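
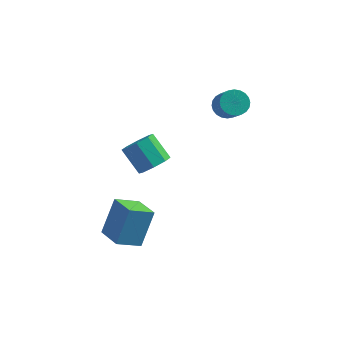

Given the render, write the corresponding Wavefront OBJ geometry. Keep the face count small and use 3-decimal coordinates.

v 0.792 2.765 3.266
v 1.151 3.327 3.538
v 1.686 2.518 4.505
v 1.328 1.955 4.234
v 0.91 3.34 3.683
v 1.446 2.531 4.65
v 0.652 3.266 3.764
v 1.187 2.457 4.731
v 0.415 3.115 3.769
v 0.95 2.306 4.736
v 0.235 2.911 3.698
v 0.771 2.102 4.665
v 0.14 2.685 3.561
v 0.676 1.876 4.528
v 0.145 2.471 3.379
v 0.68 1.662 4.347
v 0.248 2.301 3.181
v 0.783 1.492 4.148
v 0.434 2.202 2.995
v 0.969 1.393 3.962
v 0.674 2.189 2.85
v 1.21 1.38 3.817
v 0.933 2.263 2.769
v 1.468 1.454 3.736
v 1.17 2.414 2.764
v 1.705 1.605 3.731
v 1.349 2.618 2.835
v 1.885 1.809 3.802
v 1.444 2.844 2.972
v 1.98 2.035 3.939
v 1.44 3.058 3.153
v 1.975 2.249 4.121
v 1.337 3.228 3.352
v 1.872 2.419 4.319
v -2.149 0.773 -0.018
v -1.594 0.574 0.594
v -2.556 1.149 1.651
v -3.111 1.347 1.038
v -1.499 1.172 0.356
v -2.461 1.747 1.413
v -1.785 1.536 -0.102
v -2.746 2.111 0.955
v -2.284 1.452 -0.511
v -3.245 2.027 0.546
v -2.704 0.971 -0.631
v -3.666 1.546 0.426
v -2.799 0.373 -0.393
v -3.761 0.948 0.664
v -2.514 0.009 0.065
v -3.475 0.584 1.122
v -2.015 0.093 0.474
v -2.976 0.668 1.531
v -2.857 -3.641 -1.933
v -2.457 -2.731 -0.244
v -3.83 -2.591 -2.269
v -3.43 -1.681 -0.58
v -1.89 -2.939 -2.54
v -1.49 -2.029 -0.851
v -2.863 -1.889 -2.876
v -2.463 -0.979 -1.187
f 2 1 5
f 2 5 3
f 3 5 6
f 3 6 4
f 5 1 7
f 5 7 6
f 6 7 8
f 6 8 4
f 7 1 9
f 7 9 8
f 8 9 10
f 8 10 4
f 9 1 11
f 9 11 10
f 10 11 12
f 10 12 4
f 11 1 13
f 11 13 12
f 12 13 14
f 12 14 4
f 13 1 15
f 13 15 14
f 14 15 16
f 14 16 4
f 15 1 17
f 15 17 16
f 16 17 18
f 16 18 4
f 17 1 19
f 17 19 18
f 18 19 20
f 18 20 4
f 19 1 21
f 19 21 20
f 20 21 22
f 20 22 4
f 21 1 23
f 21 23 22
f 22 23 24
f 22 24 4
f 23 1 25
f 23 25 24
f 24 25 26
f 24 26 4
f 25 1 27
f 25 27 26
f 26 27 28
f 26 28 4
f 27 1 29
f 27 29 28
f 28 29 30
f 28 30 4
f 29 1 31
f 29 31 30
f 30 31 32
f 30 32 4
f 31 1 33
f 31 33 32
f 32 33 34
f 32 34 4
f 33 1 2
f 33 2 34
f 34 2 3
f 34 3 4
f 36 35 39
f 36 39 37
f 37 39 40
f 37 40 38
f 39 35 41
f 39 41 40
f 40 41 42
f 40 42 38
f 41 35 43
f 41 43 42
f 42 43 44
f 42 44 38
f 43 35 45
f 43 45 44
f 44 45 46
f 44 46 38
f 45 35 47
f 45 47 46
f 46 47 48
f 46 48 38
f 47 35 49
f 47 49 48
f 48 49 50
f 48 50 38
f 49 35 51
f 49 51 50
f 50 51 52
f 50 52 38
f 51 35 36
f 51 36 52
f 52 36 37
f 52 37 38
f 54 56 53
f 57 54 53
f 53 56 55
f 55 57 53
f 54 60 56
f 58 54 57
f 58 60 54
f 56 60 55
f 59 57 55
f 55 60 59
f 59 58 57
f 60 58 59



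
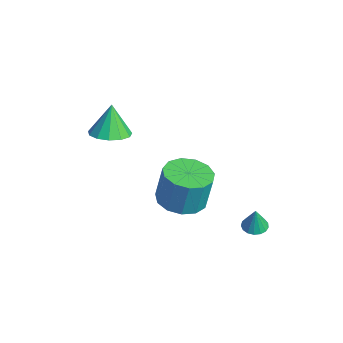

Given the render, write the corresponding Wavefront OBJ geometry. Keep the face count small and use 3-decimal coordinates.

v 1.583 -0.105 -0.607
v 2.339 0.645 -0.786
v 2.474 0.914 0.907
v 1.717 0.165 1.087
v 1.805 0.936 -0.79
v 1.94 1.206 0.903
v 1.2 0.897 -0.736
v 1.335 1.166 0.958
v 0.716 0.54 -0.64
v 0.851 0.809 1.053
v 0.508 -0.022 -0.534
v 0.643 0.247 1.159
v 0.641 -0.61 -0.451
v 0.776 -0.341 1.242
v 1.073 -1.038 -0.418
v 1.208 -0.768 1.276
v 1.666 -1.169 -0.444
v 1.801 -0.9 1.249
v 2.233 -0.962 -0.522
v 2.368 -0.693 1.171
v 2.594 -0.483 -0.627
v 2.729 -0.214 1.066
v 2.633 0.116 -0.726
v 2.768 0.385 0.968
v -1.773 -1.968 1.545
v -0.956 -2.292 1.816
v -2.167 -1.732 3.015
v -0.896 -1.782 1.75
v -1.114 -1.33 1.619
v -1.542 -1.081 1.465
v -2.043 -1.114 1.336
v -2.458 -1.417 1.273
v -2.656 -1.896 1.297
v -2.574 -2.397 1.399
v -2.237 -2.762 1.548
v -1.753 -2.875 1.696
v -1.276 -2.7 1.796
v 3.626 2.29 -1.383
v 4.121 2.043 -1.472
v 3.794 2.23 -0.277
v 4.179 2.305 -1.466
v 4.112 2.563 -1.442
v 3.932 2.758 -1.404
v 3.683 2.847 -1.361
v 3.42 2.808 -1.323
v 3.205 2.65 -1.299
v 3.086 2.41 -1.294
v 3.091 2.142 -1.31
v 3.218 1.909 -1.342
v 3.439 1.762 -1.383
v 3.702 1.737 -1.425
v 3.948 1.838 -1.456
f 2 1 5
f 2 5 3
f 3 5 6
f 3 6 4
f 5 1 7
f 5 7 6
f 6 7 8
f 6 8 4
f 7 1 9
f 7 9 8
f 8 9 10
f 8 10 4
f 9 1 11
f 9 11 10
f 10 11 12
f 10 12 4
f 11 1 13
f 11 13 12
f 12 13 14
f 12 14 4
f 13 1 15
f 13 15 14
f 14 15 16
f 14 16 4
f 15 1 17
f 15 17 16
f 16 17 18
f 16 18 4
f 17 1 19
f 17 19 18
f 18 19 20
f 18 20 4
f 19 1 21
f 19 21 20
f 20 21 22
f 20 22 4
f 21 1 23
f 21 23 22
f 22 23 24
f 22 24 4
f 23 1 2
f 23 2 24
f 24 2 3
f 24 3 4
f 26 25 28
f 26 28 27
f 28 25 29
f 28 29 27
f 29 25 30
f 29 30 27
f 30 25 31
f 30 31 27
f 31 25 32
f 31 32 27
f 32 25 33
f 32 33 27
f 33 25 34
f 33 34 27
f 34 25 35
f 34 35 27
f 35 25 36
f 35 36 27
f 36 25 37
f 36 37 27
f 37 25 26
f 37 26 27
f 39 38 41
f 39 41 40
f 41 38 42
f 41 42 40
f 42 38 43
f 42 43 40
f 43 38 44
f 43 44 40
f 44 38 45
f 44 45 40
f 45 38 46
f 45 46 40
f 46 38 47
f 46 47 40
f 47 38 48
f 47 48 40
f 48 38 49
f 48 49 40
f 49 38 50
f 49 50 40
f 50 38 51
f 50 51 40
f 51 38 52
f 51 52 40
f 52 38 39
f 52 39 40



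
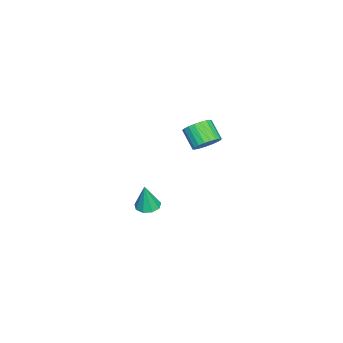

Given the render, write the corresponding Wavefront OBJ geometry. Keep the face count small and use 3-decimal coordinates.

v -1.51 2.195 3.398
v -0.796 1.936 3.757
v -1.496 1.205 4.62
v -2.21 1.465 4.262
v -0.87 2.223 3.941
v -1.569 1.493 4.804
v -1.054 2.506 4.031
v -1.753 1.775 4.895
v -1.317 2.735 4.012
v -2.016 2.005 4.875
v -1.613 2.871 3.887
v -2.313 2.14 4.75
v -1.892 2.89 3.677
v -2.591 2.159 4.54
v -2.104 2.789 3.419
v -2.804 2.058 4.282
v -2.214 2.585 3.157
v -2.914 1.854 4.021
v -2.203 2.314 2.938
v -2.902 1.583 3.801
v -2.071 2.022 2.797
v -2.771 1.292 3.661
v -1.843 1.761 2.761
v -2.542 1.03 3.624
v -1.557 1.574 2.835
v -2.256 0.843 3.698
v -1.263 1.495 3.006
v -1.962 0.764 3.87
v -1.011 1.537 3.245
v -1.711 0.806 4.109
v -0.847 1.693 3.511
v -1.546 0.962 4.374
v -3.771 -1.705 -4.005
v -3.253 -2.237 -4.112
v -3.529 -1.815 -2.295
v -3.032 -1.774 -4.114
v -3.157 -1.279 -4.064
v -3.569 -0.983 -3.987
v -4.075 -1.025 -3.918
v -4.44 -1.385 -3.889
v -4.491 -1.895 -3.915
v -4.206 -2.316 -3.982
v -3.717 -2.451 -4.06
f 2 1 5
f 2 5 3
f 3 5 6
f 3 6 4
f 5 1 7
f 5 7 6
f 6 7 8
f 6 8 4
f 7 1 9
f 7 9 8
f 8 9 10
f 8 10 4
f 9 1 11
f 9 11 10
f 10 11 12
f 10 12 4
f 11 1 13
f 11 13 12
f 12 13 14
f 12 14 4
f 13 1 15
f 13 15 14
f 14 15 16
f 14 16 4
f 15 1 17
f 15 17 16
f 16 17 18
f 16 18 4
f 17 1 19
f 17 19 18
f 18 19 20
f 18 20 4
f 19 1 21
f 19 21 20
f 20 21 22
f 20 22 4
f 21 1 23
f 21 23 22
f 22 23 24
f 22 24 4
f 23 1 25
f 23 25 24
f 24 25 26
f 24 26 4
f 25 1 27
f 25 27 26
f 26 27 28
f 26 28 4
f 27 1 29
f 27 29 28
f 28 29 30
f 28 30 4
f 29 1 31
f 29 31 30
f 30 31 32
f 30 32 4
f 31 1 2
f 31 2 32
f 32 2 3
f 32 3 4
f 34 33 36
f 34 36 35
f 36 33 37
f 36 37 35
f 37 33 38
f 37 38 35
f 38 33 39
f 38 39 35
f 39 33 40
f 39 40 35
f 40 33 41
f 40 41 35
f 41 33 42
f 41 42 35
f 42 33 43
f 42 43 35
f 43 33 34
f 43 34 35



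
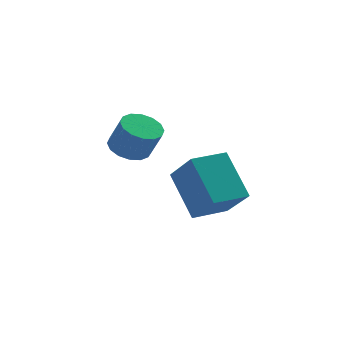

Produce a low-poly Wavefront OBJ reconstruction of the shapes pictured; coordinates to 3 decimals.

v 3.179 -3.328 -2.886
v 2.545 -2.215 -1.511
v 4.296 -2.682 -2.894
v 3.662 -1.569 -1.518
v 3.778 -4.351 -1.782
v 3.144 -3.238 -0.406
v 4.895 -3.705 -1.789
v 4.261 -2.592 -0.414
v 1.297 0.175 -1.303
v 1.658 -0.386 -1.646
v 2.083 -0.776 -0.56
v 1.723 -0.215 -0.217
v 1.911 -0.092 -1.64
v 2.337 -0.483 -0.554
v 2.001 0.273 -1.544
v 2.426 -0.117 -0.458
v 1.902 0.612 -1.383
v 2.327 0.222 -0.297
v 1.64 0.834 -1.201
v 2.066 0.444 -0.115
v 1.287 0.88 -1.046
v 1.713 0.489 0.04
v 0.937 0.736 -0.96
v 1.362 0.346 0.126
v 0.683 0.443 -0.966
v 1.109 0.052 0.12
v 0.594 0.077 -1.062
v 1.019 -0.313 0.024
v 0.693 -0.262 -1.223
v 1.118 -0.652 -0.137
v 0.954 -0.484 -1.405
v 1.38 -0.874 -0.319
v 1.307 -0.529 -1.56
v 1.733 -0.92 -0.474
f 2 4 1
f 5 2 1
f 1 4 3
f 3 5 1
f 2 8 4
f 6 2 5
f 6 8 2
f 4 8 3
f 7 5 3
f 3 8 7
f 7 6 5
f 8 6 7
f 10 9 13
f 10 13 11
f 11 13 14
f 11 14 12
f 13 9 15
f 13 15 14
f 14 15 16
f 14 16 12
f 15 9 17
f 15 17 16
f 16 17 18
f 16 18 12
f 17 9 19
f 17 19 18
f 18 19 20
f 18 20 12
f 19 9 21
f 19 21 20
f 20 21 22
f 20 22 12
f 21 9 23
f 21 23 22
f 22 23 24
f 22 24 12
f 23 9 25
f 23 25 24
f 24 25 26
f 24 26 12
f 25 9 27
f 25 27 26
f 26 27 28
f 26 28 12
f 27 9 29
f 27 29 28
f 28 29 30
f 28 30 12
f 29 9 31
f 29 31 30
f 30 31 32
f 30 32 12
f 31 9 33
f 31 33 32
f 32 33 34
f 32 34 12
f 33 9 10
f 33 10 34
f 34 10 11
f 34 11 12



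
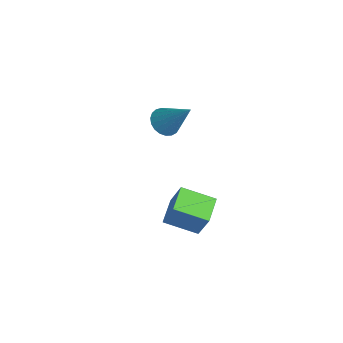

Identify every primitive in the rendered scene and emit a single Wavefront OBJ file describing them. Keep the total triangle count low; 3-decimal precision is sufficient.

v 3.63 0.025 -3.888
v 4.213 0.19 -2.615
v 2.761 0.781 -3.589
v 3.345 0.946 -2.316
v 4.435 1.154 -4.404
v 5.019 1.319 -3.131
v 3.567 1.91 -4.105
v 4.15 2.075 -2.832
v -0.989 2.357 -2.297
v -0.433 2.379 -2.738
v 0.109 2.963 -0.883
v -0.545 2.65 -2.767
v -0.734 2.871 -2.715
v -0.967 3.003 -2.591
v -1.204 3.023 -2.416
v -1.404 2.928 -2.22
v -1.531 2.734 -2.038
v -1.565 2.475 -1.9
v -1.5 2.195 -1.832
v -1.346 1.944 -1.843
v -1.13 1.764 -1.933
v -0.889 1.686 -2.086
v -0.666 1.724 -2.276
v -0.499 1.872 -2.469
v -0.416 2.104 -2.633
f 2 4 1
f 5 2 1
f 1 4 3
f 3 5 1
f 2 8 4
f 6 2 5
f 6 8 2
f 4 8 3
f 7 5 3
f 3 8 7
f 7 6 5
f 8 6 7
f 10 9 12
f 10 12 11
f 12 9 13
f 12 13 11
f 13 9 14
f 13 14 11
f 14 9 15
f 14 15 11
f 15 9 16
f 15 16 11
f 16 9 17
f 16 17 11
f 17 9 18
f 17 18 11
f 18 9 19
f 18 19 11
f 19 9 20
f 19 20 11
f 20 9 21
f 20 21 11
f 21 9 22
f 21 22 11
f 22 9 23
f 22 23 11
f 23 9 24
f 23 24 11
f 24 9 25
f 24 25 11
f 25 9 10
f 25 10 11



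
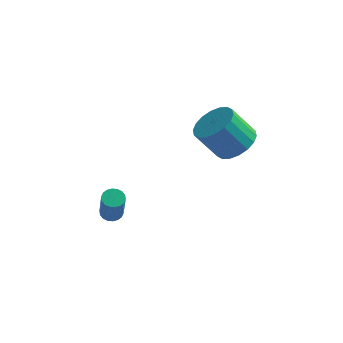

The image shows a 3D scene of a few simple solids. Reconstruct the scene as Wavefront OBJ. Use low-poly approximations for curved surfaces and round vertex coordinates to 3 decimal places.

v -3.86 -1.446 -1.854
v -3.6 -0.996 -1.705
v -3.241 -1.765 -0.016
v -3.5 -2.214 -0.166
v -3.826 -0.953 -1.637
v -3.467 -1.721 0.052
v -4.059 -1.006 -1.612
v -3.7 -1.775 0.077
v -4.253 -1.147 -1.635
v -3.893 -1.916 0.054
v -4.368 -1.347 -1.701
v -4.009 -2.116 -0.013
v -4.383 -1.567 -1.798
v -4.023 -2.335 -0.109
v -4.294 -1.762 -1.906
v -3.935 -2.531 -0.217
v -4.119 -1.895 -2.004
v -3.76 -2.664 -0.315
v -3.893 -1.939 -2.072
v -3.534 -2.707 -0.383
v -3.66 -1.885 -2.097
v -3.301 -2.654 -0.408
v -3.467 -1.744 -2.074
v -3.107 -2.513 -0.385
v -3.351 -1.544 -2.007
v -2.992 -2.313 -0.319
v -3.337 -1.325 -1.911
v -2.977 -2.093 -0.222
v -3.425 -1.129 -1.803
v -3.066 -1.898 -0.114
v 1.537 -0.354 3.204
v 2.403 -0.247 3.823
v 1.43 -0.54 5.235
v 0.563 -0.646 4.616
v 2.235 0.197 3.799
v 1.261 -0.095 5.211
v 1.928 0.533 3.657
v 0.955 0.24 5.07
v 1.544 0.693 3.426
v 0.57 0.4 4.838
v 1.158 0.646 3.15
v 0.185 0.353 4.562
v 0.848 0.401 2.885
v -0.126 0.108 4.298
v 0.674 0.006 2.684
v -0.3 -0.287 4.096
v 0.67 -0.46 2.585
v -0.303 -0.753 3.997
v 0.839 -0.905 2.609
v -0.135 -1.197 4.021
v 1.145 -1.24 2.75
v 0.172 -1.533 4.163
v 1.53 -1.4 2.982
v 0.556 -1.693 4.394
v 1.915 -1.353 3.258
v 0.942 -1.646 4.67
v 2.226 -1.108 3.522
v 1.252 -1.401 4.935
v 2.4 -0.713 3.724
v 1.426 -1.006 5.136
f 2 1 5
f 2 5 3
f 3 5 6
f 3 6 4
f 5 1 7
f 5 7 6
f 6 7 8
f 6 8 4
f 7 1 9
f 7 9 8
f 8 9 10
f 8 10 4
f 9 1 11
f 9 11 10
f 10 11 12
f 10 12 4
f 11 1 13
f 11 13 12
f 12 13 14
f 12 14 4
f 13 1 15
f 13 15 14
f 14 15 16
f 14 16 4
f 15 1 17
f 15 17 16
f 16 17 18
f 16 18 4
f 17 1 19
f 17 19 18
f 18 19 20
f 18 20 4
f 19 1 21
f 19 21 20
f 20 21 22
f 20 22 4
f 21 1 23
f 21 23 22
f 22 23 24
f 22 24 4
f 23 1 25
f 23 25 24
f 24 25 26
f 24 26 4
f 25 1 27
f 25 27 26
f 26 27 28
f 26 28 4
f 27 1 29
f 27 29 28
f 28 29 30
f 28 30 4
f 29 1 2
f 29 2 30
f 30 2 3
f 30 3 4
f 32 31 35
f 32 35 33
f 33 35 36
f 33 36 34
f 35 31 37
f 35 37 36
f 36 37 38
f 36 38 34
f 37 31 39
f 37 39 38
f 38 39 40
f 38 40 34
f 39 31 41
f 39 41 40
f 40 41 42
f 40 42 34
f 41 31 43
f 41 43 42
f 42 43 44
f 42 44 34
f 43 31 45
f 43 45 44
f 44 45 46
f 44 46 34
f 45 31 47
f 45 47 46
f 46 47 48
f 46 48 34
f 47 31 49
f 47 49 48
f 48 49 50
f 48 50 34
f 49 31 51
f 49 51 50
f 50 51 52
f 50 52 34
f 51 31 53
f 51 53 52
f 52 53 54
f 52 54 34
f 53 31 55
f 53 55 54
f 54 55 56
f 54 56 34
f 55 31 57
f 55 57 56
f 56 57 58
f 56 58 34
f 57 31 59
f 57 59 58
f 58 59 60
f 58 60 34
f 59 31 32
f 59 32 60
f 60 32 33
f 60 33 34



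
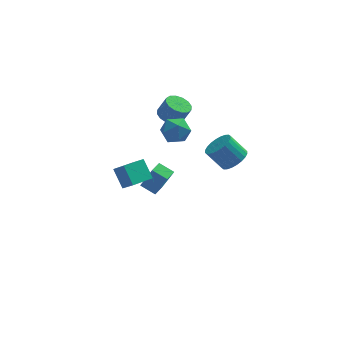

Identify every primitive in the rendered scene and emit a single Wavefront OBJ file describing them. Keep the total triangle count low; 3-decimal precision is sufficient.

v 0.719 0.14 3.455
v 1.481 -0.223 3.13
v 0.139 -1.197 3.59
v 0.901 -1.56 3.265
v 0.898 -1.17 4.081
v 1.256 -0.344 3.998
v 0.364 -1.076 2.722
v 0.722 -0.25 2.639
v 1.261 -0.975 2.678
v 1.591 -1.033 3.517
v 0.029 -0.387 3.203
v 0.359 -0.445 4.042
v -1.549 -2.347 0.406
v -1.97 -1.581 1.368
v -2.063 -1.885 -0.186
v -2.484 -1.119 0.776
v -0.456 -1.441 0.164
v -0.877 -0.675 1.126
v -0.97 -0.979 -0.428
v -1.391 -0.213 0.534
v 3.628 -2.976 2.595
v 4.293 -2.815 3.082
v 3.457 -2.542 4.133
v 2.792 -2.704 3.645
v 4.232 -2.518 2.957
v 3.396 -2.246 4.007
v 4.079 -2.291 2.776
v 3.243 -2.019 3.827
v 3.858 -2.169 2.568
v 3.022 -1.896 3.619
v 3.601 -2.169 2.364
v 2.765 -1.896 3.414
v 3.349 -2.292 2.195
v 2.513 -2.02 3.246
v 3.139 -2.52 2.087
v 2.303 -2.247 3.137
v 3.004 -2.816 2.056
v 2.167 -2.544 3.107
v 2.963 -3.138 2.107
v 2.127 -2.865 3.158
v 3.024 -3.434 2.233
v 2.188 -3.162 3.283
v 3.177 -3.661 2.413
v 2.341 -3.389 3.464
v 3.398 -3.784 2.621
v 2.562 -3.511 3.672
v 3.655 -3.784 2.826
v 2.819 -3.511 3.876
v 3.907 -3.66 2.994
v 3.071 -3.388 4.045
v 4.117 -3.433 3.103
v 3.281 -3.16 4.153
v 4.253 -3.136 3.133
v 3.416 -2.864 4.184
v 0.726 1.897 2.565
v 1.285 2.386 2.361
v 1.754 2.271 3.371
v 1.194 1.783 3.575
v 1 2.615 2.519
v 1.469 2.501 3.53
v 0.642 2.652 2.689
v 1.11 2.538 3.7
v 0.306 2.487 2.826
v 0.774 2.373 3.837
v 0.082 2.164 2.893
v 0.551 2.049 3.904
v 0.031 1.769 2.872
v 0.5 1.655 3.883
v 0.166 1.409 2.769
v 0.635 1.294 3.779
v 0.451 1.179 2.61
v 0.92 1.065 3.621
v 0.81 1.142 2.44
v 1.278 1.028 3.451
v 1.146 1.307 2.303
v 1.614 1.193 3.314
v 1.369 1.631 2.236
v 1.838 1.516 3.247
v 1.42 2.025 2.257
v 1.889 1.911 3.268
v -0.811 3.267 -4.252
v -0.162 2.979 -2.752
v -0.369 4.039 -4.295
v 0.28 3.75 -2.794
v -0.02 2.79 -4.686
v 0.629 2.501 -3.185
v 0.422 3.561 -4.728
v 1.071 3.273 -3.228
f 1 12 6
f 1 6 2
f 1 2 8
f 1 8 11
f 1 11 12
f 2 6 10
f 6 12 5
f 12 11 3
f 11 8 7
f 8 2 9
f 4 10 5
f 4 5 3
f 4 3 7
f 4 7 9
f 4 9 10
f 5 10 6
f 3 5 12
f 7 3 11
f 9 7 8
f 10 9 2
f 14 16 13
f 17 14 13
f 13 16 15
f 15 17 13
f 14 20 16
f 18 14 17
f 18 20 14
f 16 20 15
f 19 17 15
f 15 20 19
f 19 18 17
f 20 18 19
f 22 21 25
f 22 25 23
f 23 25 26
f 23 26 24
f 25 21 27
f 25 27 26
f 26 27 28
f 26 28 24
f 27 21 29
f 27 29 28
f 28 29 30
f 28 30 24
f 29 21 31
f 29 31 30
f 30 31 32
f 30 32 24
f 31 21 33
f 31 33 32
f 32 33 34
f 32 34 24
f 33 21 35
f 33 35 34
f 34 35 36
f 34 36 24
f 35 21 37
f 35 37 36
f 36 37 38
f 36 38 24
f 37 21 39
f 37 39 38
f 38 39 40
f 38 40 24
f 39 21 41
f 39 41 40
f 40 41 42
f 40 42 24
f 41 21 43
f 41 43 42
f 42 43 44
f 42 44 24
f 43 21 45
f 43 45 44
f 44 45 46
f 44 46 24
f 45 21 47
f 45 47 46
f 46 47 48
f 46 48 24
f 47 21 49
f 47 49 48
f 48 49 50
f 48 50 24
f 49 21 51
f 49 51 50
f 50 51 52
f 50 52 24
f 51 21 53
f 51 53 52
f 52 53 54
f 52 54 24
f 53 21 22
f 53 22 54
f 54 22 23
f 54 23 24
f 56 55 59
f 56 59 57
f 57 59 60
f 57 60 58
f 59 55 61
f 59 61 60
f 60 61 62
f 60 62 58
f 61 55 63
f 61 63 62
f 62 63 64
f 62 64 58
f 63 55 65
f 63 65 64
f 64 65 66
f 64 66 58
f 65 55 67
f 65 67 66
f 66 67 68
f 66 68 58
f 67 55 69
f 67 69 68
f 68 69 70
f 68 70 58
f 69 55 71
f 69 71 70
f 70 71 72
f 70 72 58
f 71 55 73
f 71 73 72
f 72 73 74
f 72 74 58
f 73 55 75
f 73 75 74
f 74 75 76
f 74 76 58
f 75 55 77
f 75 77 76
f 76 77 78
f 76 78 58
f 77 55 79
f 77 79 78
f 78 79 80
f 78 80 58
f 79 55 56
f 79 56 80
f 80 56 57
f 80 57 58
f 82 84 81
f 85 82 81
f 81 84 83
f 83 85 81
f 82 88 84
f 86 82 85
f 86 88 82
f 84 88 83
f 87 85 83
f 83 88 87
f 87 86 85
f 88 86 87



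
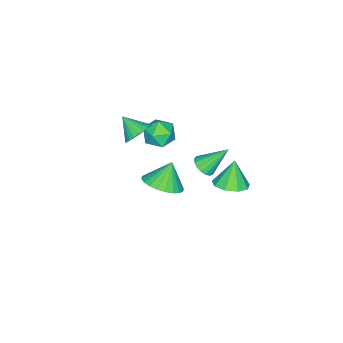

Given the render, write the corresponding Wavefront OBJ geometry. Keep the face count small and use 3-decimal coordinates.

v -2.5 -0.618 -1.759
v -2.041 -0.781 -2.483
v -3.159 -1.859 -1.897
v -2.7 -2.022 -2.621
v -2.301 -2.013 -1.845
v -1.894 -1.246 -1.76
v -3.306 -1.394 -2.62
v -2.899 -0.627 -2.535
v -2.539 -1.26 -3.016
v -1.918 -1.643 -2.536
v -3.282 -0.997 -1.844
v -2.661 -1.38 -1.364
v -1.581 -1.791 -1.587
v -1.131 -1.455 -1.06
v -1.699 -2.749 -0.873
v -1.402 -1.358 -0.975
v -1.701 -1.327 -0.984
v -1.982 -1.367 -1.084
v -2.201 -1.472 -1.261
v -2.326 -1.625 -1.487
v -2.338 -1.803 -1.728
v -2.234 -1.98 -1.948
v -2.031 -2.127 -2.113
v -1.759 -2.224 -2.198
v -1.46 -2.255 -2.189
v -1.18 -2.215 -2.089
v -0.961 -2.11 -1.913
v -0.836 -1.957 -1.686
v -0.824 -1.779 -1.445
v -0.928 -1.602 -1.225
v 1.786 1.648 -0.412
v 2.257 0.864 -0.062
v 1.134 1.732 0.652
v 2.485 1.147 0.056
v 2.608 1.506 0.102
v 2.604 1.887 0.071
v 2.477 2.232 -0.034
v 2.244 2.488 -0.197
v 1.941 2.616 -0.392
v 1.615 2.597 -0.591
v 1.314 2.433 -0.762
v 1.086 2.15 -0.88
v 0.964 1.791 -0.926
v 0.967 1.41 -0.894
v 1.094 1.065 -0.789
v 1.327 0.809 -0.627
v 1.63 0.681 -0.431
v 1.956 0.7 -0.233
v -2.429 1.216 -3.174
v -1.91 1.152 -2.841
v -3.091 2.124 -1.966
v -1.862 1.398 -3.001
v -1.945 1.602 -3.199
v -2.138 1.718 -3.392
v -2.399 1.719 -3.535
v -2.666 1.604 -3.596
v -2.878 1.4 -3.559
v -2.988 1.155 -3.434
v -2.97 0.923 -3.25
v -2.828 0.758 -3.048
v -2.595 0.698 -2.875
v -2.323 0.757 -2.771
v -2.076 0.921 -2.759
v -0.229 3.92 -0.983
v 0.467 3.498 -0.739
v -0.731 3.8 0.243
v 0.54 4.068 -0.653
v 0.253 4.569 -0.722
v -0.259 4.766 -0.913
v -0.758 4.567 -1.136
v -1.009 4.065 -1.288
v -0.895 3.495 -1.297
v -0.47 3.124 -1.159
v 0.068 3.125 -0.939
f 1 12 6
f 1 6 2
f 1 2 8
f 1 8 11
f 1 11 12
f 2 6 10
f 6 12 5
f 12 11 3
f 11 8 7
f 8 2 9
f 4 10 5
f 4 5 3
f 4 3 7
f 4 7 9
f 4 9 10
f 5 10 6
f 3 5 12
f 7 3 11
f 9 7 8
f 10 9 2
f 14 13 16
f 14 16 15
f 16 13 17
f 16 17 15
f 17 13 18
f 17 18 15
f 18 13 19
f 18 19 15
f 19 13 20
f 19 20 15
f 20 13 21
f 20 21 15
f 21 13 22
f 21 22 15
f 22 13 23
f 22 23 15
f 23 13 24
f 23 24 15
f 24 13 25
f 24 25 15
f 25 13 26
f 25 26 15
f 26 13 27
f 26 27 15
f 27 13 28
f 27 28 15
f 28 13 29
f 28 29 15
f 29 13 30
f 29 30 15
f 30 13 14
f 30 14 15
f 32 31 34
f 32 34 33
f 34 31 35
f 34 35 33
f 35 31 36
f 35 36 33
f 36 31 37
f 36 37 33
f 37 31 38
f 37 38 33
f 38 31 39
f 38 39 33
f 39 31 40
f 39 40 33
f 40 31 41
f 40 41 33
f 41 31 42
f 41 42 33
f 42 31 43
f 42 43 33
f 43 31 44
f 43 44 33
f 44 31 45
f 44 45 33
f 45 31 46
f 45 46 33
f 46 31 47
f 46 47 33
f 47 31 48
f 47 48 33
f 48 31 32
f 48 32 33
f 50 49 52
f 50 52 51
f 52 49 53
f 52 53 51
f 53 49 54
f 53 54 51
f 54 49 55
f 54 55 51
f 55 49 56
f 55 56 51
f 56 49 57
f 56 57 51
f 57 49 58
f 57 58 51
f 58 49 59
f 58 59 51
f 59 49 60
f 59 60 51
f 60 49 61
f 60 61 51
f 61 49 62
f 61 62 51
f 62 49 63
f 62 63 51
f 63 49 50
f 63 50 51
f 65 64 67
f 65 67 66
f 67 64 68
f 67 68 66
f 68 64 69
f 68 69 66
f 69 64 70
f 69 70 66
f 70 64 71
f 70 71 66
f 71 64 72
f 71 72 66
f 72 64 73
f 72 73 66
f 73 64 74
f 73 74 66
f 74 64 65
f 74 65 66



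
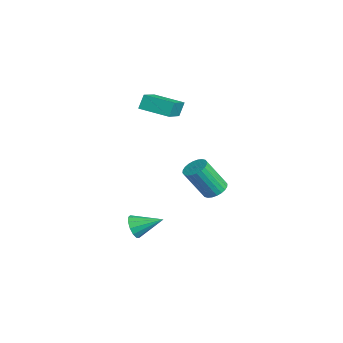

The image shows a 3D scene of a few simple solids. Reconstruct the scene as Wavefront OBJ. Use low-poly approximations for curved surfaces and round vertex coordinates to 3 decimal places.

v -3.276 -0.879 1.566
v -3.497 -0.556 2.275
v -2.405 0.289 1.305
v -2.626 0.612 2.014
v -1.754 -1.812 2.466
v -1.975 -1.489 3.175
v -0.883 -0.644 2.205
v -1.104 -0.321 2.914
v 3.34 -3.476 -1.87
v 3.557 -3.799 -1.374
v 3.82 -2.324 -1.33
v 3.819 -3.796 -1.614
v 3.929 -3.691 -1.935
v 3.852 -3.518 -2.235
v 3.612 -3.332 -2.419
v 3.286 -3.192 -2.429
v 2.978 -3.142 -2.262
v 2.784 -3.198 -1.97
v 2.767 -3.342 -1.646
v 2.931 -3.529 -1.393
v 3.226 -3.699 -1.292
v -2.039 1.927 -3.669
v -1.686 2.39 -3.358
v -1.827 1.436 -1.779
v -2.181 0.973 -2.091
v -1.926 2.479 -3.326
v -2.067 1.525 -1.747
v -2.183 2.484 -3.345
v -2.324 1.53 -1.767
v -2.417 2.404 -3.415
v -2.558 1.45 -1.836
v -2.595 2.252 -3.523
v -2.736 1.298 -1.944
v -2.688 2.05 -3.653
v -2.829 1.096 -2.074
v -2.682 1.83 -3.786
v -2.823 0.876 -2.207
v -2.578 1.624 -3.901
v -2.719 0.67 -2.322
v -2.393 1.464 -3.981
v -2.534 0.51 -2.402
v -2.153 1.375 -4.013
v -2.294 0.421 -2.434
v -1.896 1.37 -3.993
v -2.037 0.416 -2.415
v -1.662 1.45 -3.924
v -1.803 0.496 -2.345
v -1.484 1.602 -3.816
v -1.625 0.648 -2.237
v -1.391 1.804 -3.686
v -1.532 0.85 -2.107
v -1.397 2.024 -3.553
v -1.538 1.07 -1.974
v -1.501 2.23 -3.438
v -1.642 1.276 -1.859
f 2 4 1
f 5 2 1
f 1 4 3
f 3 5 1
f 2 8 4
f 6 2 5
f 6 8 2
f 4 8 3
f 7 5 3
f 3 8 7
f 7 6 5
f 8 6 7
f 10 9 12
f 10 12 11
f 12 9 13
f 12 13 11
f 13 9 14
f 13 14 11
f 14 9 15
f 14 15 11
f 15 9 16
f 15 16 11
f 16 9 17
f 16 17 11
f 17 9 18
f 17 18 11
f 18 9 19
f 18 19 11
f 19 9 20
f 19 20 11
f 20 9 21
f 20 21 11
f 21 9 10
f 21 10 11
f 23 22 26
f 23 26 24
f 24 26 27
f 24 27 25
f 26 22 28
f 26 28 27
f 27 28 29
f 27 29 25
f 28 22 30
f 28 30 29
f 29 30 31
f 29 31 25
f 30 22 32
f 30 32 31
f 31 32 33
f 31 33 25
f 32 22 34
f 32 34 33
f 33 34 35
f 33 35 25
f 34 22 36
f 34 36 35
f 35 36 37
f 35 37 25
f 36 22 38
f 36 38 37
f 37 38 39
f 37 39 25
f 38 22 40
f 38 40 39
f 39 40 41
f 39 41 25
f 40 22 42
f 40 42 41
f 41 42 43
f 41 43 25
f 42 22 44
f 42 44 43
f 43 44 45
f 43 45 25
f 44 22 46
f 44 46 45
f 45 46 47
f 45 47 25
f 46 22 48
f 46 48 47
f 47 48 49
f 47 49 25
f 48 22 50
f 48 50 49
f 49 50 51
f 49 51 25
f 50 22 52
f 50 52 51
f 51 52 53
f 51 53 25
f 52 22 54
f 52 54 53
f 53 54 55
f 53 55 25
f 54 22 23
f 54 23 55
f 55 23 24
f 55 24 25



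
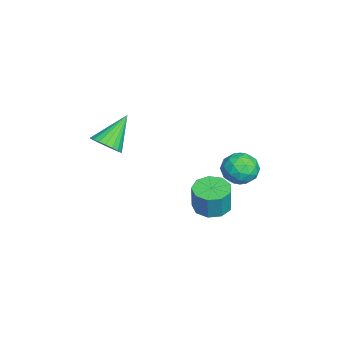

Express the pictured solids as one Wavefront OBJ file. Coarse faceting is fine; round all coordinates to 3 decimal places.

v -1.329 -2.943 1.455
v -0.618 -2.873 1.986
v -2.491 -1.977 2.885
v -0.599 -2.56 1.79
v -0.706 -2.313 1.536
v -0.921 -2.175 1.268
v -1.206 -2.169 1.033
v -1.513 -2.298 0.87
v -1.788 -2.538 0.809
v -1.983 -2.848 0.859
v -2.066 -3.174 1.013
v -2.021 -3.461 1.243
v -1.856 -3.658 1.51
v -1.601 -3.731 1.767
v -1.298 -3.668 1.97
v -1.001 -3.48 2.085
v -0.76 -3.198 2.09
v -3.471 2.128 -4.345
v -2.831 1.358 -4.479
v -2.529 1.343 -2.949
v -3.169 2.112 -2.815
v -2.494 1.958 -4.54
v -2.192 1.943 -3.009
v -2.615 2.638 -4.509
v -2.313 2.623 -2.979
v -3.136 3.079 -4.402
v -2.834 3.064 -2.871
v -3.814 3.075 -4.268
v -3.512 3.059 -2.738
v -4.331 2.627 -4.171
v -4.029 2.612 -2.64
v -4.446 1.946 -4.155
v -4.144 1.931 -2.624
v -4.105 1.35 -4.228
v -3.803 1.335 -2.698
v -3.467 1.118 -4.356
v -3.165 1.102 -2.826
v -2.554 4.004 -0.128
v -1.796 3.499 -0.608
v -3.624 3.521 -1.312
v -2.866 3.016 -1.792
v -3.219 2.676 -0.885
v -2.558 2.974 -0.154
v -2.862 4.046 -1.766
v -2.201 4.344 -1.035
v -1.986 3.524 -1.62
v -2.206 2.677 -1.076
v -3.214 4.343 -0.844
v -3.434 3.496 -0.3
v -2.081 3.794 -0.264
v -3.339 3.226 -1.656
v -3.547 3.026 -1.123
v -3.101 2.729 -1.405
v -2.529 3.486 0.003
v -2.083 3.188 -0.279
v -2.92 2.705 -0.442
v -3.337 3.832 -1.641
v -2.891 3.534 -1.923
v -2.319 4.291 -0.515
v -1.873 3.994 -0.797
v -2.5 4.315 -1.478
v -1.747 3.511 -1.141
v -2.376 3.228 -1.837
v -2.374 3.833 -1.822
v -1.985 4.009 -1.392
v -1.876 3.014 -0.821
v -2.505 2.73 -1.517
v -2.713 2.53 -0.984
v -2.324 2.706 -0.554
v -1.988 3.029 -1.416
v -2.915 4.29 -0.403
v -3.544 4.006 -1.099
v -3.096 4.314 -1.366
v -2.707 4.49 -0.936
v -3.044 3.792 -0.083
v -3.673 3.509 -0.779
v -3.435 3.011 -0.528
v -3.046 3.187 -0.098
v -3.432 3.991 -0.504
f 2 1 4
f 2 4 3
f 4 1 5
f 4 5 3
f 5 1 6
f 5 6 3
f 6 1 7
f 6 7 3
f 7 1 8
f 7 8 3
f 8 1 9
f 8 9 3
f 9 1 10
f 9 10 3
f 10 1 11
f 10 11 3
f 11 1 12
f 11 12 3
f 12 1 13
f 12 13 3
f 13 1 14
f 13 14 3
f 14 1 15
f 14 15 3
f 15 1 16
f 15 16 3
f 16 1 17
f 16 17 3
f 17 1 2
f 17 2 3
f 19 18 22
f 19 22 20
f 20 22 23
f 20 23 21
f 22 18 24
f 22 24 23
f 23 24 25
f 23 25 21
f 24 18 26
f 24 26 25
f 25 26 27
f 25 27 21
f 26 18 28
f 26 28 27
f 27 28 29
f 27 29 21
f 28 18 30
f 28 30 29
f 29 30 31
f 29 31 21
f 30 18 32
f 30 32 31
f 31 32 33
f 31 33 21
f 32 18 34
f 32 34 33
f 33 34 35
f 33 35 21
f 34 18 36
f 34 36 35
f 35 36 37
f 35 37 21
f 36 18 19
f 36 19 37
f 37 19 20
f 37 20 21
f 38 75 54
f 75 49 78
f 54 78 43
f 75 78 54
f 38 54 50
f 54 43 55
f 50 55 39
f 54 55 50
f 38 50 59
f 50 39 60
f 59 60 45
f 50 60 59
f 38 59 71
f 59 45 74
f 71 74 48
f 59 74 71
f 38 71 75
f 71 48 79
f 75 79 49
f 71 79 75
f 39 55 66
f 55 43 69
f 66 69 47
f 55 69 66
f 43 78 56
f 78 49 77
f 56 77 42
f 78 77 56
f 49 79 76
f 79 48 72
f 76 72 40
f 79 72 76
f 48 74 73
f 74 45 61
f 73 61 44
f 74 61 73
f 45 60 65
f 60 39 62
f 65 62 46
f 60 62 65
f 41 67 53
f 67 47 68
f 53 68 42
f 67 68 53
f 41 53 51
f 53 42 52
f 51 52 40
f 53 52 51
f 41 51 58
f 51 40 57
f 58 57 44
f 51 57 58
f 41 58 63
f 58 44 64
f 63 64 46
f 58 64 63
f 41 63 67
f 63 46 70
f 67 70 47
f 63 70 67
f 42 68 56
f 68 47 69
f 56 69 43
f 68 69 56
f 40 52 76
f 52 42 77
f 76 77 49
f 52 77 76
f 44 57 73
f 57 40 72
f 73 72 48
f 57 72 73
f 46 64 65
f 64 44 61
f 65 61 45
f 64 61 65
f 47 70 66
f 70 46 62
f 66 62 39
f 70 62 66



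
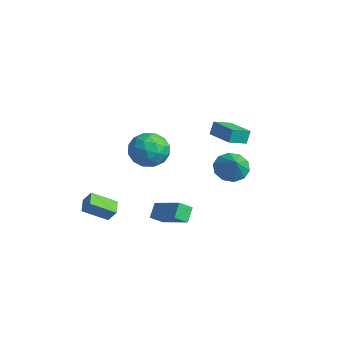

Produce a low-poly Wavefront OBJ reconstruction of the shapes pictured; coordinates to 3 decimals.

v 1.191 2.826 -0.225
v 1.867 2.586 -1.005
v 2.269 2.454 0.825
v 1.943 3.22 -0.859
v 1.732 3.703 -0.471
v 1.314 3.852 0.012
v 0.849 3.608 0.403
v 0.514 3.066 0.555
v 0.438 2.432 0.409
v 0.649 1.948 0.021
v 1.067 1.8 -0.461
v 1.533 2.043 -0.853
v 1.023 -1.173 -2.404
v 0.955 -1.965 -1.83
v 2.928 -0.713 -1.544
v 2.86 -1.504 -0.97
v 1.5 -1.756 -3.15
v 1.432 -2.547 -2.576
v 3.405 -1.295 -2.29
v 3.337 -2.087 -1.716
v -3.208 -4.297 -3.053
v -2.752 -3.996 -2.301
v -2.676 -2.905 -3.932
v -2.219 -2.605 -3.18
v -2.361 -4.815 -3.36
v -1.904 -4.515 -2.608
v -1.828 -3.424 -4.239
v -1.372 -3.123 -3.487
v 2.198 -3.001 3.979
v 2.827 -3.036 2.947
v 3.573 -4.084 4.853
v 4.202 -4.119 3.821
v 4.1 -3.08 4.432
v 3.25 -2.411 3.891
v 3.15 -4.709 3.909
v 2.3 -4.04 3.368
v 3.415 -4.092 2.903
v 4.002 -3.085 3.226
v 2.398 -4.035 4.574
v 2.985 -3.028 4.897
v 2.392 -2.924 3.386
v 4.008 -4.196 4.414
v 3.948 -3.586 4.773
v 4.318 -3.606 4.166
v 2.64 -2.556 3.941
v 3.01 -2.577 3.334
v 3.758 -2.603 4.207
v 3.39 -4.543 4.466
v 3.76 -4.564 3.859
v 2.082 -3.514 3.634
v 2.452 -3.534 3.027
v 2.642 -4.517 3.593
v 3.107 -3.565 2.754
v 3.915 -4.201 3.268
v 3.297 -4.548 3.319
v 2.798 -4.155 3.002
v 3.452 -2.973 2.944
v 4.26 -3.609 3.458
v 4.2 -2.999 3.817
v 3.701 -2.606 3.499
v 3.798 -3.594 2.918
v 2.14 -3.511 4.342
v 2.948 -4.147 4.856
v 2.699 -4.514 4.301
v 2.2 -4.121 3.983
v 2.485 -2.919 4.532
v 3.293 -3.555 5.046
v 3.602 -2.965 4.798
v 3.103 -2.572 4.481
v 2.602 -3.526 4.882
v -0.498 2.411 1.785
v -0.589 2.723 2.646
v -0.55 3.603 1.348
v -0.641 3.914 2.209
v 1.341 2.546 1.931
v 1.25 2.857 2.792
v 1.289 3.737 1.494
v 1.198 4.049 2.355
f 2 1 4
f 2 4 3
f 4 1 5
f 4 5 3
f 5 1 6
f 5 6 3
f 6 1 7
f 6 7 3
f 7 1 8
f 7 8 3
f 8 1 9
f 8 9 3
f 9 1 10
f 9 10 3
f 10 1 11
f 10 11 3
f 11 1 12
f 11 12 3
f 12 1 2
f 12 2 3
f 14 16 13
f 17 14 13
f 13 16 15
f 15 17 13
f 14 20 16
f 18 14 17
f 18 20 14
f 16 20 15
f 19 17 15
f 15 20 19
f 19 18 17
f 20 18 19
f 22 24 21
f 25 22 21
f 21 24 23
f 23 25 21
f 22 28 24
f 26 22 25
f 26 28 22
f 24 28 23
f 27 25 23
f 23 28 27
f 27 26 25
f 28 26 27
f 29 66 45
f 66 40 69
f 45 69 34
f 66 69 45
f 29 45 41
f 45 34 46
f 41 46 30
f 45 46 41
f 29 41 50
f 41 30 51
f 50 51 36
f 41 51 50
f 29 50 62
f 50 36 65
f 62 65 39
f 50 65 62
f 29 62 66
f 62 39 70
f 66 70 40
f 62 70 66
f 30 46 57
f 46 34 60
f 57 60 38
f 46 60 57
f 34 69 47
f 69 40 68
f 47 68 33
f 69 68 47
f 40 70 67
f 70 39 63
f 67 63 31
f 70 63 67
f 39 65 64
f 65 36 52
f 64 52 35
f 65 52 64
f 36 51 56
f 51 30 53
f 56 53 37
f 51 53 56
f 32 58 44
f 58 38 59
f 44 59 33
f 58 59 44
f 32 44 42
f 44 33 43
f 42 43 31
f 44 43 42
f 32 42 49
f 42 31 48
f 49 48 35
f 42 48 49
f 32 49 54
f 49 35 55
f 54 55 37
f 49 55 54
f 32 54 58
f 54 37 61
f 58 61 38
f 54 61 58
f 33 59 47
f 59 38 60
f 47 60 34
f 59 60 47
f 31 43 67
f 43 33 68
f 67 68 40
f 43 68 67
f 35 48 64
f 48 31 63
f 64 63 39
f 48 63 64
f 37 55 56
f 55 35 52
f 56 52 36
f 55 52 56
f 38 61 57
f 61 37 53
f 57 53 30
f 61 53 57
f 72 74 71
f 75 72 71
f 71 74 73
f 73 75 71
f 72 78 74
f 76 72 75
f 76 78 72
f 74 78 73
f 77 75 73
f 73 78 77
f 77 76 75
f 78 76 77



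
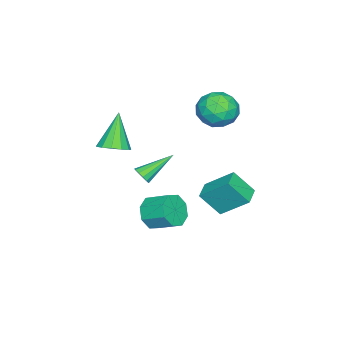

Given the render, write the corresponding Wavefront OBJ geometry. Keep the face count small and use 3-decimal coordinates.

v -3.482 -0.032 -3.383
v -3.174 -1.011 -2.181
v -3.631 1.41 -2.17
v -3.323 0.431 -0.968
v -2.417 0.169 -3.492
v -2.109 -0.81 -2.29
v -2.566 1.611 -2.279
v -2.258 0.632 -1.077
v 1.639 -3.381 2.59
v 2.332 -3.591 2.975
v 0.601 -3.619 4.33
v 2.295 -3.132 3.016
v 2.049 -2.753 2.921
v 1.674 -2.572 2.721
v 1.287 -2.649 2.48
v 1.012 -2.958 2.274
v 0.937 -3.402 2.168
v 1.084 -3.839 2.196
v 1.408 -4.13 2.35
v 1.805 -4.184 2.58
v 2.15 -3.983 2.813
v -2.166 -3.91 -1.831
v -1.995 -4.146 -1.353
v -3.534 -2.87 -0.829
v -1.823 -3.885 -1.39
v -1.759 -3.631 -1.566
v -1.825 -3.466 -1.827
v -1.999 -3.441 -2.089
v -2.225 -3.566 -2.269
v -2.433 -3.8 -2.311
v -2.556 -4.068 -2.2
v -2.555 -4.287 -1.972
v -2.43 -4.385 -1.7
v -2.222 -4.333 -1.469
v 1.681 -1.387 -1.232
v 2.236 -1.746 -0.578
v 2.295 -0.551 0.026
v 1.739 -0.193 -0.628
v 2.6 -1.484 -1.131
v 2.659 -0.289 -0.526
v 2.425 -1.165 -1.743
v 2.484 0.029 -1.138
v 1.814 -0.977 -2.056
v 1.873 0.218 -1.451
v 1.125 -1.029 -1.886
v 1.184 0.166 -1.282
v 0.761 -1.291 -1.334
v 0.82 -0.096 -0.729
v 0.936 -1.609 -0.722
v 0.995 -0.415 -0.117
v 1.547 -1.798 -0.409
v 1.606 -0.603 0.196
v -4.091 -0.043 3.747
v -3.465 0.613 3.099
v -2.995 -1.433 3.401
v -2.369 -0.777 2.753
v -2.385 -0.618 3.856
v -3.063 0.241 4.07
v -3.397 -1.061 2.43
v -4.075 -0.202 2.644
v -3.036 -0.017 2.285
v -2.411 0.257 3.166
v -4.049 -1.077 3.334
v -3.424 -0.803 4.215
v -3.874 0.407 3.453
v -2.586 -1.227 3.047
v -2.595 -1.133 3.695
v -2.227 -0.748 3.314
v -3.638 0.189 4.024
v -3.27 0.574 3.643
v -2.635 -0.149 4.088
v -3.19 -1.394 2.857
v -2.822 -1.009 2.476
v -4.233 -0.072 3.186
v -3.865 0.313 2.805
v -3.825 -0.671 2.412
v -3.254 0.422 2.594
v -2.61 -0.395 2.391
v -3.214 -0.562 2.201
v -3.612 -0.057 2.327
v -2.886 0.583 3.112
v -2.242 -0.234 2.908
v -2.252 -0.14 3.557
v -2.65 0.365 3.682
v -2.634 0.213 2.633
v -4.218 -0.586 3.592
v -3.574 -1.403 3.388
v -3.81 -1.185 2.818
v -4.208 -0.68 2.943
v -3.85 -0.425 4.109
v -3.206 -1.242 3.906
v -2.848 -0.763 4.173
v -3.246 -0.258 4.299
v -3.826 -1.033 3.867
f 2 4 1
f 5 2 1
f 1 4 3
f 3 5 1
f 2 8 4
f 6 2 5
f 6 8 2
f 4 8 3
f 7 5 3
f 3 8 7
f 7 6 5
f 8 6 7
f 10 9 12
f 10 12 11
f 12 9 13
f 12 13 11
f 13 9 14
f 13 14 11
f 14 9 15
f 14 15 11
f 15 9 16
f 15 16 11
f 16 9 17
f 16 17 11
f 17 9 18
f 17 18 11
f 18 9 19
f 18 19 11
f 19 9 20
f 19 20 11
f 20 9 21
f 20 21 11
f 21 9 10
f 21 10 11
f 23 22 25
f 23 25 24
f 25 22 26
f 25 26 24
f 26 22 27
f 26 27 24
f 27 22 28
f 27 28 24
f 28 22 29
f 28 29 24
f 29 22 30
f 29 30 24
f 30 22 31
f 30 31 24
f 31 22 32
f 31 32 24
f 32 22 33
f 32 33 24
f 33 22 34
f 33 34 24
f 34 22 23
f 34 23 24
f 36 35 39
f 36 39 37
f 37 39 40
f 37 40 38
f 39 35 41
f 39 41 40
f 40 41 42
f 40 42 38
f 41 35 43
f 41 43 42
f 42 43 44
f 42 44 38
f 43 35 45
f 43 45 44
f 44 45 46
f 44 46 38
f 45 35 47
f 45 47 46
f 46 47 48
f 46 48 38
f 47 35 49
f 47 49 48
f 48 49 50
f 48 50 38
f 49 35 51
f 49 51 50
f 50 51 52
f 50 52 38
f 51 35 36
f 51 36 52
f 52 36 37
f 52 37 38
f 53 90 69
f 90 64 93
f 69 93 58
f 90 93 69
f 53 69 65
f 69 58 70
f 65 70 54
f 69 70 65
f 53 65 74
f 65 54 75
f 74 75 60
f 65 75 74
f 53 74 86
f 74 60 89
f 86 89 63
f 74 89 86
f 53 86 90
f 86 63 94
f 90 94 64
f 86 94 90
f 54 70 81
f 70 58 84
f 81 84 62
f 70 84 81
f 58 93 71
f 93 64 92
f 71 92 57
f 93 92 71
f 64 94 91
f 94 63 87
f 91 87 55
f 94 87 91
f 63 89 88
f 89 60 76
f 88 76 59
f 89 76 88
f 60 75 80
f 75 54 77
f 80 77 61
f 75 77 80
f 56 82 68
f 82 62 83
f 68 83 57
f 82 83 68
f 56 68 66
f 68 57 67
f 66 67 55
f 68 67 66
f 56 66 73
f 66 55 72
f 73 72 59
f 66 72 73
f 56 73 78
f 73 59 79
f 78 79 61
f 73 79 78
f 56 78 82
f 78 61 85
f 82 85 62
f 78 85 82
f 57 83 71
f 83 62 84
f 71 84 58
f 83 84 71
f 55 67 91
f 67 57 92
f 91 92 64
f 67 92 91
f 59 72 88
f 72 55 87
f 88 87 63
f 72 87 88
f 61 79 80
f 79 59 76
f 80 76 60
f 79 76 80
f 62 85 81
f 85 61 77
f 81 77 54
f 85 77 81



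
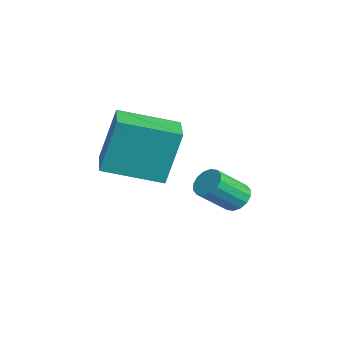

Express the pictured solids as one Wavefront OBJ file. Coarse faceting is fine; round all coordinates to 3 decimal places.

v -1.559 0.492 -2.398
v -0.996 0.418 -2.592
v -0.798 -0.685 -1.596
v -1.361 -0.612 -1.402
v -0.976 0.628 -2.364
v -0.777 -0.476 -1.368
v -1.112 0.801 -2.145
v -0.913 -0.303 -1.149
v -1.368 0.891 -1.994
v -1.169 -0.212 -0.997
v -1.675 0.875 -1.951
v -1.476 -0.229 -0.955
v -1.951 0.755 -2.028
v -1.752 -0.348 -1.032
v -2.122 0.565 -2.204
v -1.924 -0.538 -1.208
v -2.143 0.356 -2.432
v -1.944 -0.748 -1.436
v -2.007 0.183 -2.651
v -1.808 -0.921 -1.655
v -1.751 0.092 -2.803
v -1.552 -1.011 -1.806
v -1.444 0.109 -2.845
v -1.245 -0.995 -1.849
v -1.168 0.228 -2.768
v -0.969 -0.875 -1.772
v -2.05 -3.997 -0.056
v -2.138 -3.384 1.93
v -1.443 -2.058 -0.627
v -1.532 -1.446 1.359
v -0.528 -4.414 0.141
v -0.617 -3.802 2.127
v 0.078 -2.476 -0.43
v -0.01 -1.863 1.556
f 2 1 5
f 2 5 3
f 3 5 6
f 3 6 4
f 5 1 7
f 5 7 6
f 6 7 8
f 6 8 4
f 7 1 9
f 7 9 8
f 8 9 10
f 8 10 4
f 9 1 11
f 9 11 10
f 10 11 12
f 10 12 4
f 11 1 13
f 11 13 12
f 12 13 14
f 12 14 4
f 13 1 15
f 13 15 14
f 14 15 16
f 14 16 4
f 15 1 17
f 15 17 16
f 16 17 18
f 16 18 4
f 17 1 19
f 17 19 18
f 18 19 20
f 18 20 4
f 19 1 21
f 19 21 20
f 20 21 22
f 20 22 4
f 21 1 23
f 21 23 22
f 22 23 24
f 22 24 4
f 23 1 25
f 23 25 24
f 24 25 26
f 24 26 4
f 25 1 2
f 25 2 26
f 26 2 3
f 26 3 4
f 28 30 27
f 31 28 27
f 27 30 29
f 29 31 27
f 28 34 30
f 32 28 31
f 32 34 28
f 30 34 29
f 33 31 29
f 29 34 33
f 33 32 31
f 34 32 33



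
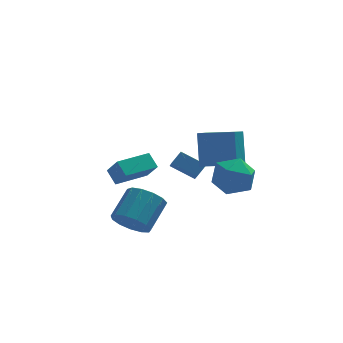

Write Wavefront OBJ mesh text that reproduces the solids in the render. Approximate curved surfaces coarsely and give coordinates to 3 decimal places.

v 3.404 -1.545 -0.625
v 4.349 -2.317 -0.782
v 2.131 -3.023 -1.018
v 3.076 -3.795 -1.175
v 2.818 -3.359 -0.054
v 3.605 -2.445 0.189
v 2.875 -2.895 -1.989
v 3.662 -1.981 -1.746
v 4.022 -3.151 -1.625
v 3.987 -3.438 -0.429
v 2.493 -1.902 -1.371
v 2.458 -2.189 -0.175
v -1.783 -3.17 -3.552
v -1.242 -2.826 -4.408
v -0.316 -1.585 -3.324
v -0.857 -1.93 -2.468
v -1.739 -2.486 -4.373
v -0.813 -1.245 -3.289
v -2.249 -2.363 -4.077
v -1.324 -1.123 -2.993
v -2.612 -2.497 -3.615
v -1.686 -1.256 -2.531
v -2.712 -2.844 -3.132
v -1.786 -1.604 -2.048
v -2.516 -3.295 -2.783
v -1.59 -2.054 -1.699
v -2.088 -3.707 -2.678
v -1.162 -2.466 -1.594
v -1.563 -3.948 -2.85
v -0.637 -2.707 -1.766
v -1.108 -3.942 -3.246
v -0.182 -2.701 -2.162
v -0.867 -3.691 -3.738
v 0.059 -2.45 -2.654
v -0.917 -3.275 -4.172
v 0.009 -2.034 -3.088
v -1.99 2.731 -4.205
v -1.531 1.916 -3.137
v -2.36 3.403 -3.533
v -1.901 2.588 -2.465
v -0.259 3.692 -4.215
v 0.2 2.877 -3.147
v -0.629 4.364 -3.543
v -0.17 3.549 -2.475
v 1.873 -0.573 -1.292
v 1.888 0.373 0.537
v 2.418 0.201 -1.697
v 2.433 1.148 0.132
v 3.587 -1.528 -0.812
v 3.602 -0.581 1.017
v 4.132 -0.753 -1.217
v 4.147 0.193 0.612
v 0.623 0.459 -1.549
v 1.14 0.85 -0.984
v 0.675 1.66 -2.428
v 1.192 2.052 -1.863
v 1.828 -0.112 -2.257
v 2.345 0.28 -1.692
v 1.88 1.09 -3.136
v 2.397 1.481 -2.571
f 1 12 6
f 1 6 2
f 1 2 8
f 1 8 11
f 1 11 12
f 2 6 10
f 6 12 5
f 12 11 3
f 11 8 7
f 8 2 9
f 4 10 5
f 4 5 3
f 4 3 7
f 4 7 9
f 4 9 10
f 5 10 6
f 3 5 12
f 7 3 11
f 9 7 8
f 10 9 2
f 14 13 17
f 14 17 15
f 15 17 18
f 15 18 16
f 17 13 19
f 17 19 18
f 18 19 20
f 18 20 16
f 19 13 21
f 19 21 20
f 20 21 22
f 20 22 16
f 21 13 23
f 21 23 22
f 22 23 24
f 22 24 16
f 23 13 25
f 23 25 24
f 24 25 26
f 24 26 16
f 25 13 27
f 25 27 26
f 26 27 28
f 26 28 16
f 27 13 29
f 27 29 28
f 28 29 30
f 28 30 16
f 29 13 31
f 29 31 30
f 30 31 32
f 30 32 16
f 31 13 33
f 31 33 32
f 32 33 34
f 32 34 16
f 33 13 35
f 33 35 34
f 34 35 36
f 34 36 16
f 35 13 14
f 35 14 36
f 36 14 15
f 36 15 16
f 38 40 37
f 41 38 37
f 37 40 39
f 39 41 37
f 38 44 40
f 42 38 41
f 42 44 38
f 40 44 39
f 43 41 39
f 39 44 43
f 43 42 41
f 44 42 43
f 46 48 45
f 49 46 45
f 45 48 47
f 47 49 45
f 46 52 48
f 50 46 49
f 50 52 46
f 48 52 47
f 51 49 47
f 47 52 51
f 51 50 49
f 52 50 51
f 54 56 53
f 57 54 53
f 53 56 55
f 55 57 53
f 54 60 56
f 58 54 57
f 58 60 54
f 56 60 55
f 59 57 55
f 55 60 59
f 59 58 57
f 60 58 59



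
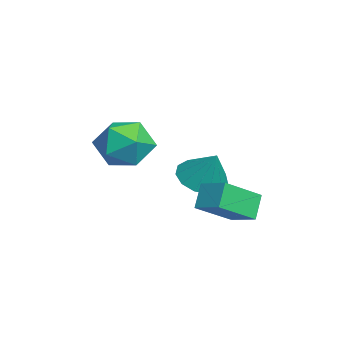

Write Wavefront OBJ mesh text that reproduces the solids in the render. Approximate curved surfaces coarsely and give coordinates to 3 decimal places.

v 1.192 1.828 -3.109
v 1.934 0.508 -2.173
v 2.026 2.559 -2.739
v 2.768 1.24 -1.803
v 1.812 1.56 -3.977
v 2.554 0.241 -3.041
v 2.646 2.292 -3.607
v 3.388 0.972 -2.671
v 1.125 -1.435 -0.07
v 1.931 -1.538 0.739
v 2.069 -2.602 -1.159
v 2.875 -2.705 -0.35
v 1.832 -3.146 -0.178
v 1.248 -2.425 0.495
v 2.752 -1.715 -0.915
v 2.168 -0.994 -0.242
v 2.936 -1.71 0.216
v 2.368 -2.595 0.672
v 1.632 -1.545 -1.092
v 1.064 -2.43 -0.636
v 0.1 0.691 -2.61
v 0.617 1.35 -3.12
v 0.78 1.149 -1.33
v 0.152 1.604 -2.964
v -0.329 1.569 -2.695
v -0.674 1.255 -2.4
v -0.773 0.762 -2.171
v -0.596 0.247 -2.082
v -0.197 -0.127 -2.16
v 0.296 -0.241 -2.381
v 0.727 -0.059 -2.675
v 0.958 0.361 -2.948
v 0.917 0.886 -3.114
f 2 4 1
f 5 2 1
f 1 4 3
f 3 5 1
f 2 8 4
f 6 2 5
f 6 8 2
f 4 8 3
f 7 5 3
f 3 8 7
f 7 6 5
f 8 6 7
f 9 20 14
f 9 14 10
f 9 10 16
f 9 16 19
f 9 19 20
f 10 14 18
f 14 20 13
f 20 19 11
f 19 16 15
f 16 10 17
f 12 18 13
f 12 13 11
f 12 11 15
f 12 15 17
f 12 17 18
f 13 18 14
f 11 13 20
f 15 11 19
f 17 15 16
f 18 17 10
f 22 21 24
f 22 24 23
f 24 21 25
f 24 25 23
f 25 21 26
f 25 26 23
f 26 21 27
f 26 27 23
f 27 21 28
f 27 28 23
f 28 21 29
f 28 29 23
f 29 21 30
f 29 30 23
f 30 21 31
f 30 31 23
f 31 21 32
f 31 32 23
f 32 21 33
f 32 33 23
f 33 21 22
f 33 22 23



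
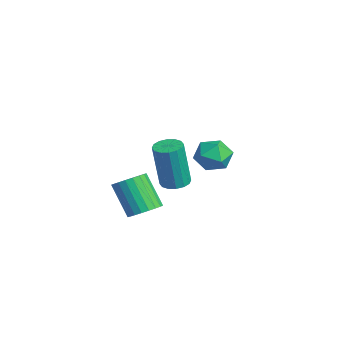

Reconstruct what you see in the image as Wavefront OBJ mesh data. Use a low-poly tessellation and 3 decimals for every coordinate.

v 1.598 -0.239 -1.684
v 2.112 -0.513 -1.419
v 1.316 -0.856 -0.231
v 0.802 -0.581 -0.496
v 2.132 -0.262 -1.332
v 1.336 -0.605 -0.145
v 2.061 -0.007 -1.307
v 1.265 -0.35 -0.119
v 1.909 0.208 -1.346
v 1.113 -0.135 -0.159
v 1.703 0.345 -1.444
v 0.908 0.003 -0.257
v 1.48 0.382 -1.584
v 0.684 0.04 -0.396
v 1.276 0.312 -1.74
v 0.481 -0.031 -0.553
v 1.129 0.146 -1.887
v 0.333 -0.197 -0.7
v 1.062 -0.086 -1.999
v 0.266 -0.429 -0.811
v 1.088 -0.345 -2.056
v 0.292 -0.687 -0.869
v 1.202 -0.585 -2.049
v 0.407 -0.928 -0.861
v 1.385 -0.765 -1.978
v 0.589 -1.108 -0.791
v 1.604 -0.855 -1.857
v 0.809 -1.197 -0.67
v 1.823 -0.837 -1.706
v 1.027 -1.18 -0.518
v 2.002 -0.717 -1.551
v 1.206 -1.059 -0.363
v -0.092 1.329 -1.454
v 0.304 0.952 -1.517
v 0.328 0.674 0.332
v -0.068 1.051 0.394
v 0.441 1.199 -1.481
v 0.466 0.92 0.368
v 0.436 1.48 -1.439
v 0.461 1.202 0.41
v 0.29 1.721 -1.4
v 0.314 1.443 0.449
v 0.041 1.857 -1.377
v 0.065 1.579 0.472
v -0.244 1.852 -1.374
v -0.22 1.573 0.475
v -0.488 1.706 -1.392
v -0.464 1.428 0.457
v -0.626 1.46 -1.428
v -0.601 1.181 0.421
v -0.621 1.178 -1.47
v -0.596 0.9 0.379
v -0.474 0.937 -1.509
v -0.45 0.659 0.34
v -0.225 0.801 -1.532
v -0.201 0.523 0.317
v 0.06 0.807 -1.535
v 0.084 0.528 0.314
v -3.344 4.25 -2.309
v -2.695 4.336 -1.851
v -3.245 2.964 -2.209
v -2.596 3.05 -1.751
v -3.313 3.265 -1.472
v -3.375 4.059 -1.534
v -2.565 3.241 -2.526
v -2.627 4.035 -2.588
v -2.214 3.712 -1.985
v -2.676 3.727 -1.333
v -3.264 3.573 -2.727
v -3.726 3.588 -2.075
f 2 1 5
f 2 5 3
f 3 5 6
f 3 6 4
f 5 1 7
f 5 7 6
f 6 7 8
f 6 8 4
f 7 1 9
f 7 9 8
f 8 9 10
f 8 10 4
f 9 1 11
f 9 11 10
f 10 11 12
f 10 12 4
f 11 1 13
f 11 13 12
f 12 13 14
f 12 14 4
f 13 1 15
f 13 15 14
f 14 15 16
f 14 16 4
f 15 1 17
f 15 17 16
f 16 17 18
f 16 18 4
f 17 1 19
f 17 19 18
f 18 19 20
f 18 20 4
f 19 1 21
f 19 21 20
f 20 21 22
f 20 22 4
f 21 1 23
f 21 23 22
f 22 23 24
f 22 24 4
f 23 1 25
f 23 25 24
f 24 25 26
f 24 26 4
f 25 1 27
f 25 27 26
f 26 27 28
f 26 28 4
f 27 1 29
f 27 29 28
f 28 29 30
f 28 30 4
f 29 1 31
f 29 31 30
f 30 31 32
f 30 32 4
f 31 1 2
f 31 2 32
f 32 2 3
f 32 3 4
f 34 33 37
f 34 37 35
f 35 37 38
f 35 38 36
f 37 33 39
f 37 39 38
f 38 39 40
f 38 40 36
f 39 33 41
f 39 41 40
f 40 41 42
f 40 42 36
f 41 33 43
f 41 43 42
f 42 43 44
f 42 44 36
f 43 33 45
f 43 45 44
f 44 45 46
f 44 46 36
f 45 33 47
f 45 47 46
f 46 47 48
f 46 48 36
f 47 33 49
f 47 49 48
f 48 49 50
f 48 50 36
f 49 33 51
f 49 51 50
f 50 51 52
f 50 52 36
f 51 33 53
f 51 53 52
f 52 53 54
f 52 54 36
f 53 33 55
f 53 55 54
f 54 55 56
f 54 56 36
f 55 33 57
f 55 57 56
f 56 57 58
f 56 58 36
f 57 33 34
f 57 34 58
f 58 34 35
f 58 35 36
f 59 70 64
f 59 64 60
f 59 60 66
f 59 66 69
f 59 69 70
f 60 64 68
f 64 70 63
f 70 69 61
f 69 66 65
f 66 60 67
f 62 68 63
f 62 63 61
f 62 61 65
f 62 65 67
f 62 67 68
f 63 68 64
f 61 63 70
f 65 61 69
f 67 65 66
f 68 67 60



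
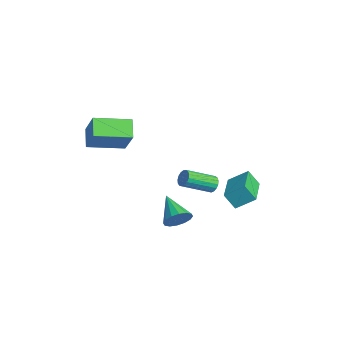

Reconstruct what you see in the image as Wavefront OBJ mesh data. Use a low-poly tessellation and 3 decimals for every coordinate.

v -2.031 -3.747 1.106
v -0.944 -3.633 2.46
v -1.851 -1.91 0.807
v -0.764 -1.796 2.16
v -1.156 -3.944 0.42
v -0.069 -3.83 1.773
v -0.976 -2.107 0.12
v 0.111 -1.993 1.474
v 0.479 2.5 -1.98
v 0.782 3.404 -1.337
v 0.77 2.964 -2.769
v 1.073 3.868 -2.126
v 2.347 1.712 -1.754
v 2.65 2.616 -1.111
v 2.638 2.176 -2.543
v 2.941 3.08 -1.9
v 2.178 -0.433 -3.134
v 2.469 -0.119 -2.542
v 0.762 -0.607 -2.346
v 2.323 0.166 -2.742
v 2.138 0.29 -3.047
v 1.964 0.221 -3.376
v 1.847 -0.023 -3.639
v 1.819 -0.378 -3.767
v 1.888 -0.747 -3.725
v 2.034 -1.032 -3.525
v 2.219 -1.157 -3.22
v 2.393 -1.088 -2.892
v 2.509 -0.843 -2.629
v 2.537 -0.489 -2.5
v -1.039 2.222 -3.162
v -0.782 2.429 -2.787
v -0.683 0.925 -2.023
v -0.941 0.718 -2.398
v -1.01 2.45 -2.718
v -0.911 0.946 -1.954
v -1.245 2.418 -2.75
v -1.146 0.914 -1.986
v -1.433 2.341 -2.877
v -1.334 0.837 -2.113
v -1.53 2.237 -3.069
v -1.432 0.733 -2.305
v -1.516 2.129 -3.283
v -1.417 0.625 -2.518
v -1.392 2.043 -3.468
v -1.293 0.539 -2.704
v -1.187 1.998 -3.584
v -1.088 0.494 -2.82
v -0.949 2.004 -3.603
v -0.85 0.5 -2.839
v -0.731 2.06 -3.521
v -0.632 0.556 -2.757
v -0.584 2.153 -3.357
v -0.485 0.649 -2.592
v -0.541 2.262 -3.148
v -0.442 0.758 -2.383
v -0.613 2.362 -2.942
v -0.514 0.858 -2.178
f 2 4 1
f 5 2 1
f 1 4 3
f 3 5 1
f 2 8 4
f 6 2 5
f 6 8 2
f 4 8 3
f 7 5 3
f 3 8 7
f 7 6 5
f 8 6 7
f 10 12 9
f 13 10 9
f 9 12 11
f 11 13 9
f 10 16 12
f 14 10 13
f 14 16 10
f 12 16 11
f 15 13 11
f 11 16 15
f 15 14 13
f 16 14 15
f 18 17 20
f 18 20 19
f 20 17 21
f 20 21 19
f 21 17 22
f 21 22 19
f 22 17 23
f 22 23 19
f 23 17 24
f 23 24 19
f 24 17 25
f 24 25 19
f 25 17 26
f 25 26 19
f 26 17 27
f 26 27 19
f 27 17 28
f 27 28 19
f 28 17 29
f 28 29 19
f 29 17 30
f 29 30 19
f 30 17 18
f 30 18 19
f 32 31 35
f 32 35 33
f 33 35 36
f 33 36 34
f 35 31 37
f 35 37 36
f 36 37 38
f 36 38 34
f 37 31 39
f 37 39 38
f 38 39 40
f 38 40 34
f 39 31 41
f 39 41 40
f 40 41 42
f 40 42 34
f 41 31 43
f 41 43 42
f 42 43 44
f 42 44 34
f 43 31 45
f 43 45 44
f 44 45 46
f 44 46 34
f 45 31 47
f 45 47 46
f 46 47 48
f 46 48 34
f 47 31 49
f 47 49 48
f 48 49 50
f 48 50 34
f 49 31 51
f 49 51 50
f 50 51 52
f 50 52 34
f 51 31 53
f 51 53 52
f 52 53 54
f 52 54 34
f 53 31 55
f 53 55 54
f 54 55 56
f 54 56 34
f 55 31 57
f 55 57 56
f 56 57 58
f 56 58 34
f 57 31 32
f 57 32 58
f 58 32 33
f 58 33 34



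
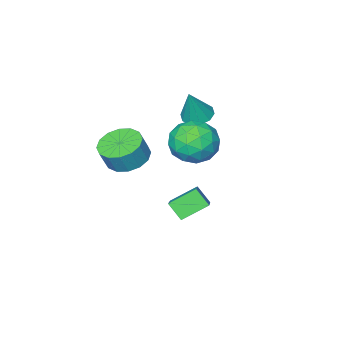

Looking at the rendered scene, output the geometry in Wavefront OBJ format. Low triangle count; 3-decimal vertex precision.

v 1.543 -1.032 1.647
v 2.366 -0.654 1.3
v 2.78 -0.651 2.286
v 1.957 -1.028 2.633
v 2.081 -0.258 1.418
v 2.495 -0.254 2.404
v 1.652 -0.069 1.597
v 2.066 -0.066 2.584
v 1.194 -0.138 1.79
v 1.608 -0.135 2.777
v 0.829 -0.447 1.945
v 1.243 -0.443 2.931
v 0.655 -0.912 2.019
v 1.07 -0.908 3.006
v 0.72 -1.409 1.994
v 1.134 -1.406 2.98
v 1.005 -1.806 1.876
v 1.419 -1.802 2.862
v 1.434 -1.994 1.696
v 1.848 -1.991 2.683
v 1.892 -1.925 1.503
v 2.306 -1.922 2.49
v 2.257 -1.617 1.349
v 2.671 -1.613 2.335
v 2.43 -1.152 1.274
v 2.845 -1.148 2.261
v -0.221 2.169 3.501
v 0.725 1.913 2.971
v -0.845 0.507 3.189
v 0.101 0.251 2.659
v 0.106 0.415 3.761
v 0.492 1.443 3.954
v -0.612 0.977 2.206
v -0.226 2.005 2.399
v 0.484 1.177 2.171
v 0.928 0.829 3.132
v -1.048 1.591 3.028
v -0.604 1.243 3.989
v 0.307 2.187 3.263
v -0.427 0.233 2.897
v -0.424 0.329 3.544
v 0.133 0.179 3.233
v 0.17 1.911 3.841
v 0.726 1.76 3.53
v 0.362 0.88 3.995
v -0.846 0.66 2.63
v -0.29 0.509 2.319
v -0.253 2.241 2.927
v 0.304 2.091 2.616
v -0.482 1.54 2.165
v 0.721 1.604 2.482
v 0.355 0.626 2.298
v -0.065 1.053 2.032
v 0.162 1.657 2.145
v 0.982 1.4 3.047
v 0.616 0.422 2.864
v 0.618 0.519 3.511
v 0.845 1.123 3.625
v 0.84 0.967 2.576
v -0.736 1.998 3.296
v -1.102 1.02 3.113
v -0.965 1.297 2.535
v -0.738 1.901 2.649
v -0.475 1.794 3.862
v -0.841 0.816 3.678
v -0.282 0.763 4.015
v -0.055 1.367 4.128
v -0.96 1.453 3.584
v -0.77 -0.443 -2.666
v -0.614 -1.109 -1.979
v -1.879 -0.031 -2.014
v -1.722 -0.698 -1.327
v 0.242 0.778 -1.713
v 0.399 0.111 -1.026
v -0.866 1.189 -1.061
v -0.71 0.523 -0.374
v -2.714 -2.006 2.074
v -2.105 -1.715 1.796
v -2.106 -1.814 3.606
v -2.399 -1.38 1.87
v -2.812 -1.284 2.022
v -3.189 -1.464 2.194
v -3.384 -1.851 2.32
v -3.323 -2.297 2.352
v -3.03 -2.632 2.277
v -2.616 -2.727 2.125
v -2.24 -2.547 1.953
v -2.045 -2.161 1.827
f 2 1 5
f 2 5 3
f 3 5 6
f 3 6 4
f 5 1 7
f 5 7 6
f 6 7 8
f 6 8 4
f 7 1 9
f 7 9 8
f 8 9 10
f 8 10 4
f 9 1 11
f 9 11 10
f 10 11 12
f 10 12 4
f 11 1 13
f 11 13 12
f 12 13 14
f 12 14 4
f 13 1 15
f 13 15 14
f 14 15 16
f 14 16 4
f 15 1 17
f 15 17 16
f 16 17 18
f 16 18 4
f 17 1 19
f 17 19 18
f 18 19 20
f 18 20 4
f 19 1 21
f 19 21 20
f 20 21 22
f 20 22 4
f 21 1 23
f 21 23 22
f 22 23 24
f 22 24 4
f 23 1 25
f 23 25 24
f 24 25 26
f 24 26 4
f 25 1 2
f 25 2 26
f 26 2 3
f 26 3 4
f 27 64 43
f 64 38 67
f 43 67 32
f 64 67 43
f 27 43 39
f 43 32 44
f 39 44 28
f 43 44 39
f 27 39 48
f 39 28 49
f 48 49 34
f 39 49 48
f 27 48 60
f 48 34 63
f 60 63 37
f 48 63 60
f 27 60 64
f 60 37 68
f 64 68 38
f 60 68 64
f 28 44 55
f 44 32 58
f 55 58 36
f 44 58 55
f 32 67 45
f 67 38 66
f 45 66 31
f 67 66 45
f 38 68 65
f 68 37 61
f 65 61 29
f 68 61 65
f 37 63 62
f 63 34 50
f 62 50 33
f 63 50 62
f 34 49 54
f 49 28 51
f 54 51 35
f 49 51 54
f 30 56 42
f 56 36 57
f 42 57 31
f 56 57 42
f 30 42 40
f 42 31 41
f 40 41 29
f 42 41 40
f 30 40 47
f 40 29 46
f 47 46 33
f 40 46 47
f 30 47 52
f 47 33 53
f 52 53 35
f 47 53 52
f 30 52 56
f 52 35 59
f 56 59 36
f 52 59 56
f 31 57 45
f 57 36 58
f 45 58 32
f 57 58 45
f 29 41 65
f 41 31 66
f 65 66 38
f 41 66 65
f 33 46 62
f 46 29 61
f 62 61 37
f 46 61 62
f 35 53 54
f 53 33 50
f 54 50 34
f 53 50 54
f 36 59 55
f 59 35 51
f 55 51 28
f 59 51 55
f 70 72 69
f 73 70 69
f 69 72 71
f 71 73 69
f 70 76 72
f 74 70 73
f 74 76 70
f 72 76 71
f 75 73 71
f 71 76 75
f 75 74 73
f 76 74 75
f 78 77 80
f 78 80 79
f 80 77 81
f 80 81 79
f 81 77 82
f 81 82 79
f 82 77 83
f 82 83 79
f 83 77 84
f 83 84 79
f 84 77 85
f 84 85 79
f 85 77 86
f 85 86 79
f 86 77 87
f 86 87 79
f 87 77 88
f 87 88 79
f 88 77 78
f 88 78 79



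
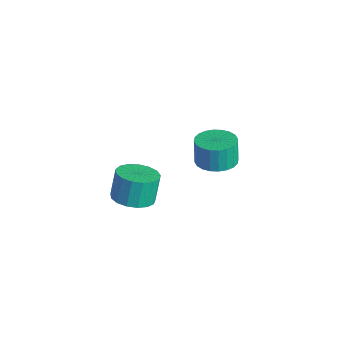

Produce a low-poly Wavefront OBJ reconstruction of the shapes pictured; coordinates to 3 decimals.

v 3.892 -3.103 -1.703
v 4.875 -2.953 -1.527
v 4.571 -2.488 -0.221
v 3.588 -2.637 -0.397
v 4.726 -2.532 -1.712
v 4.421 -2.067 -0.405
v 4.385 -2.242 -1.895
v 4.08 -1.777 -0.588
v 3.931 -2.149 -2.034
v 3.627 -1.684 -0.727
v 3.469 -2.274 -2.097
v 3.164 -1.809 -0.79
v 3.103 -2.59 -2.07
v 2.799 -2.124 -0.763
v 2.918 -3.022 -1.959
v 2.614 -2.557 -0.652
v 2.957 -3.473 -1.789
v 2.652 -3.008 -0.483
v 3.209 -3.839 -1.6
v 2.905 -3.374 -0.293
v 3.618 -4.037 -1.435
v 3.314 -3.572 -0.128
v 4.09 -4.02 -1.331
v 3.786 -3.555 -0.024
v 4.517 -3.793 -1.312
v 4.212 -3.328 -0.005
v 4.8 -3.408 -1.383
v 4.496 -2.943 -0.076
v 2.252 2.371 -3.631
v 3.204 2.694 -3.458
v 2.92 2.832 -2.155
v 1.968 2.509 -2.329
v 3.018 3.038 -3.534
v 2.734 3.175 -2.232
v 2.716 3.28 -3.626
v 2.432 3.417 -2.324
v 2.343 3.383 -3.718
v 2.059 3.521 -2.416
v 1.956 3.333 -3.797
v 1.672 3.471 -2.495
v 1.614 3.136 -3.851
v 1.33 3.274 -2.549
v 1.37 2.823 -3.871
v 1.086 2.961 -2.569
v 1.259 2.441 -3.855
v 0.975 2.579 -2.553
v 1.3 2.048 -3.805
v 1.016 2.186 -2.502
v 1.486 1.705 -3.728
v 1.202 1.842 -2.426
v 1.788 1.463 -3.636
v 1.504 1.6 -2.334
v 2.161 1.359 -3.544
v 1.877 1.497 -2.242
v 2.548 1.409 -3.465
v 2.264 1.547 -2.163
v 2.89 1.606 -3.411
v 2.606 1.744 -2.109
v 3.134 1.919 -3.391
v 2.85 2.057 -2.089
v 3.245 2.301 -3.407
v 2.961 2.439 -2.105
f 2 1 5
f 2 5 3
f 3 5 6
f 3 6 4
f 5 1 7
f 5 7 6
f 6 7 8
f 6 8 4
f 7 1 9
f 7 9 8
f 8 9 10
f 8 10 4
f 9 1 11
f 9 11 10
f 10 11 12
f 10 12 4
f 11 1 13
f 11 13 12
f 12 13 14
f 12 14 4
f 13 1 15
f 13 15 14
f 14 15 16
f 14 16 4
f 15 1 17
f 15 17 16
f 16 17 18
f 16 18 4
f 17 1 19
f 17 19 18
f 18 19 20
f 18 20 4
f 19 1 21
f 19 21 20
f 20 21 22
f 20 22 4
f 21 1 23
f 21 23 22
f 22 23 24
f 22 24 4
f 23 1 25
f 23 25 24
f 24 25 26
f 24 26 4
f 25 1 27
f 25 27 26
f 26 27 28
f 26 28 4
f 27 1 2
f 27 2 28
f 28 2 3
f 28 3 4
f 30 29 33
f 30 33 31
f 31 33 34
f 31 34 32
f 33 29 35
f 33 35 34
f 34 35 36
f 34 36 32
f 35 29 37
f 35 37 36
f 36 37 38
f 36 38 32
f 37 29 39
f 37 39 38
f 38 39 40
f 38 40 32
f 39 29 41
f 39 41 40
f 40 41 42
f 40 42 32
f 41 29 43
f 41 43 42
f 42 43 44
f 42 44 32
f 43 29 45
f 43 45 44
f 44 45 46
f 44 46 32
f 45 29 47
f 45 47 46
f 46 47 48
f 46 48 32
f 47 29 49
f 47 49 48
f 48 49 50
f 48 50 32
f 49 29 51
f 49 51 50
f 50 51 52
f 50 52 32
f 51 29 53
f 51 53 52
f 52 53 54
f 52 54 32
f 53 29 55
f 53 55 54
f 54 55 56
f 54 56 32
f 55 29 57
f 55 57 56
f 56 57 58
f 56 58 32
f 57 29 59
f 57 59 58
f 58 59 60
f 58 60 32
f 59 29 61
f 59 61 60
f 60 61 62
f 60 62 32
f 61 29 30
f 61 30 62
f 62 30 31
f 62 31 32



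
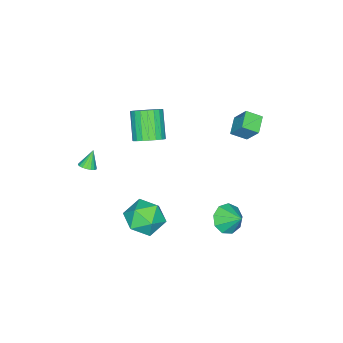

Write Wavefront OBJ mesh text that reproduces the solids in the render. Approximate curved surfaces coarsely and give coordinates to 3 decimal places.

v -0.198 -1.819 -0.777
v 0.473 -2.351 -0.627
v -0.47 -3.153 0.748
v -1.142 -2.621 0.597
v 0.55 -2.071 -0.411
v -0.394 -2.873 0.964
v 0.496 -1.747 -0.259
v -0.447 -2.549 1.116
v 0.323 -1.436 -0.196
v -0.62 -2.238 1.179
v 0.06 -1.191 -0.234
v -0.884 -1.993 1.141
v -0.248 -1.054 -0.366
v -1.192 -1.856 1.009
v -0.548 -1.05 -0.569
v -1.491 -1.852 0.806
v -0.787 -1.179 -0.808
v -1.73 -1.981 0.567
v -0.924 -1.418 -1.042
v -1.867 -2.22 0.333
v -0.936 -1.727 -1.23
v -1.879 -2.529 0.145
v -0.82 -2.052 -1.34
v -1.763 -2.854 0.035
v -0.597 -2.336 -1.352
v -1.54 -3.138 0.022
v -0.305 -2.531 -1.266
v -1.248 -3.333 0.109
v 0.006 -2.603 -1.094
v -0.938 -3.405 0.28
v 0.281 -2.539 -0.868
v -0.662 -3.341 0.506
v 2.719 1.249 -3.614
v 3.753 1.052 -3.041
v 2.547 -0.652 -3.959
v 3.581 -0.849 -3.386
v 2.614 -0.495 -2.773
v 2.72 0.68 -2.56
v 3.58 -0.28 -4.44
v 3.686 0.895 -4.227
v 4.285 0.107 -3.551
v 3.688 -0.026 -2.521
v 2.612 0.426 -4.479
v 2.015 0.293 -3.449
v -3.95 2.07 -0.243
v -3.801 2.865 0.863
v -2.976 2.448 -0.646
v -2.827 3.244 0.459
v -3.473 1.336 0.221
v -3.324 2.132 1.326
v -2.499 1.715 -0.183
v -2.35 2.51 0.923
v 0.419 3.499 -4.069
v 1.217 3.672 -4.514
v 0.621 4.461 -3.331
v 0.739 3.987 -4.793
v 0.112 4.073 -4.733
v -0.372 3.89 -4.363
v -0.486 3.525 -3.855
v -0.176 3.147 -3.447
v 0.412 2.934 -3.331
v 1.003 2.985 -3.56
v 1.321 3.276 -4.027
v 2.691 -3.723 -1.761
v 2.948 -3.316 -1.592
v 2.109 -3.737 -0.839
v 2.773 -3.223 -1.702
v 2.581 -3.229 -1.823
v 2.411 -3.333 -1.932
v 2.297 -3.514 -2.007
v 2.26 -3.736 -2.033
v 2.309 -3.956 -2.005
v 2.434 -4.13 -1.929
v 2.61 -4.223 -1.82
v 2.801 -4.217 -1.698
v 2.971 -4.113 -1.589
v 3.086 -3.932 -1.514
v 3.122 -3.71 -1.488
v 3.073 -3.49 -1.516
f 2 1 5
f 2 5 3
f 3 5 6
f 3 6 4
f 5 1 7
f 5 7 6
f 6 7 8
f 6 8 4
f 7 1 9
f 7 9 8
f 8 9 10
f 8 10 4
f 9 1 11
f 9 11 10
f 10 11 12
f 10 12 4
f 11 1 13
f 11 13 12
f 12 13 14
f 12 14 4
f 13 1 15
f 13 15 14
f 14 15 16
f 14 16 4
f 15 1 17
f 15 17 16
f 16 17 18
f 16 18 4
f 17 1 19
f 17 19 18
f 18 19 20
f 18 20 4
f 19 1 21
f 19 21 20
f 20 21 22
f 20 22 4
f 21 1 23
f 21 23 22
f 22 23 24
f 22 24 4
f 23 1 25
f 23 25 24
f 24 25 26
f 24 26 4
f 25 1 27
f 25 27 26
f 26 27 28
f 26 28 4
f 27 1 29
f 27 29 28
f 28 29 30
f 28 30 4
f 29 1 31
f 29 31 30
f 30 31 32
f 30 32 4
f 31 1 2
f 31 2 32
f 32 2 3
f 32 3 4
f 33 44 38
f 33 38 34
f 33 34 40
f 33 40 43
f 33 43 44
f 34 38 42
f 38 44 37
f 44 43 35
f 43 40 39
f 40 34 41
f 36 42 37
f 36 37 35
f 36 35 39
f 36 39 41
f 36 41 42
f 37 42 38
f 35 37 44
f 39 35 43
f 41 39 40
f 42 41 34
f 46 48 45
f 49 46 45
f 45 48 47
f 47 49 45
f 46 52 48
f 50 46 49
f 50 52 46
f 48 52 47
f 51 49 47
f 47 52 51
f 51 50 49
f 52 50 51
f 54 53 56
f 54 56 55
f 56 53 57
f 56 57 55
f 57 53 58
f 57 58 55
f 58 53 59
f 58 59 55
f 59 53 60
f 59 60 55
f 60 53 61
f 60 61 55
f 61 53 62
f 61 62 55
f 62 53 63
f 62 63 55
f 63 53 54
f 63 54 55
f 65 64 67
f 65 67 66
f 67 64 68
f 67 68 66
f 68 64 69
f 68 69 66
f 69 64 70
f 69 70 66
f 70 64 71
f 70 71 66
f 71 64 72
f 71 72 66
f 72 64 73
f 72 73 66
f 73 64 74
f 73 74 66
f 74 64 75
f 74 75 66
f 75 64 76
f 75 76 66
f 76 64 77
f 76 77 66
f 77 64 78
f 77 78 66
f 78 64 79
f 78 79 66
f 79 64 65
f 79 65 66

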